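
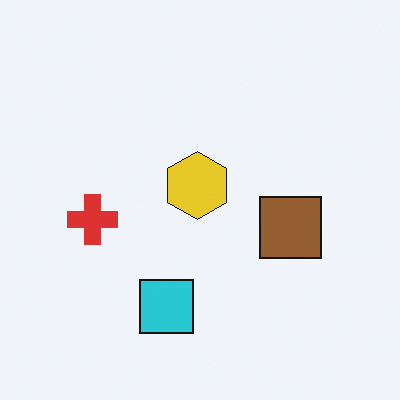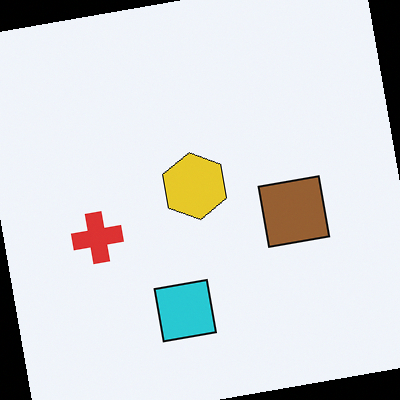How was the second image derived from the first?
Rotated counter-clockwise by a small amount.

Every shape is tilted by the same angle and the image corners show triangular fill wedges — a whole-image rotation by a non-right angle.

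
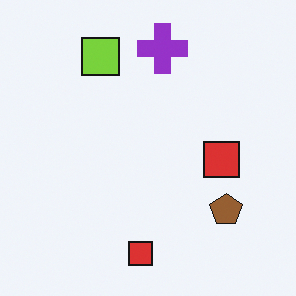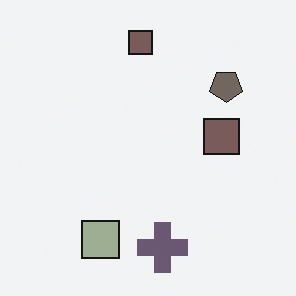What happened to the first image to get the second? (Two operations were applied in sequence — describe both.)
The image was made much more muted (saturation change), then flipped vertically (top ↔ bottom).

All colors are more muted and greyish — a global saturation change. The purple cross is in the top of the first image and the bottom of the second — shapes on opposite sides of the horizontal midline have swapped in a mirror flip.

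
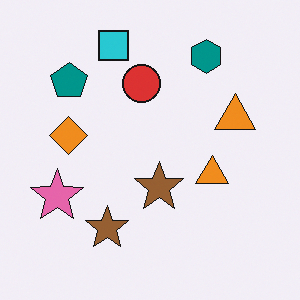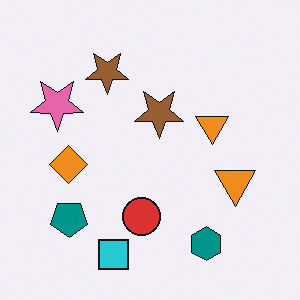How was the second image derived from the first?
The transformation is: flipped vertically (top ↔ bottom).

The cyan square is in the top of the first image and the bottom of the second — shapes on opposite sides of the horizontal midline have swapped in a mirror flip.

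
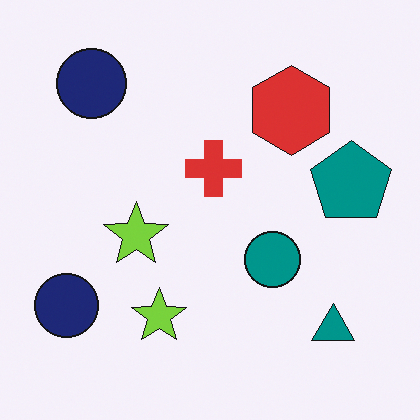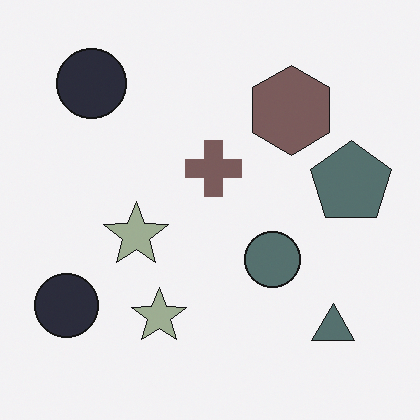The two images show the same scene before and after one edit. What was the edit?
Heavily desaturated.

All colors are more muted and greyish — a global saturation change.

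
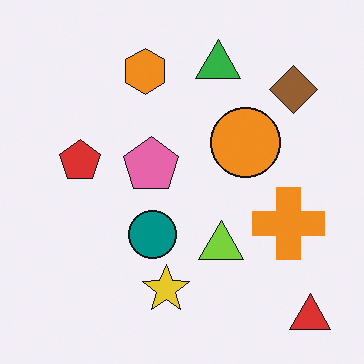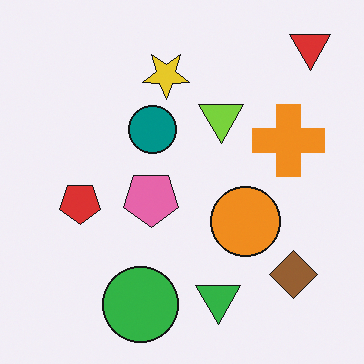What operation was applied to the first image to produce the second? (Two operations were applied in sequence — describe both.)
Flipped vertically (top ↔ bottom), then overlaid with an additional green circle.

The red triangle is in the bottom-right of the first image and the top-right of the second — shapes on opposite sides of the horizontal midline have swapped in a mirror flip. A green circle appears in the second image that is absent from the first.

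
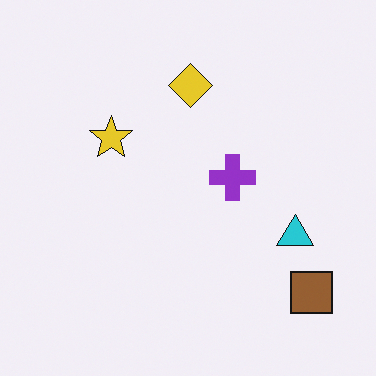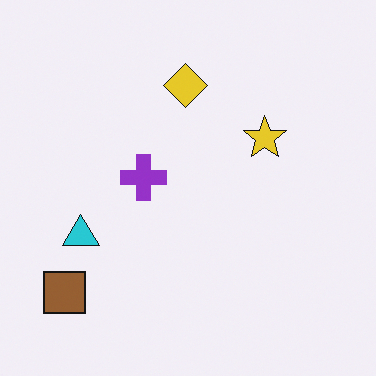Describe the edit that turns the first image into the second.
The second image is the first flipped horizontally (left ↔ right).

The brown square is in the bottom-right of the first image and the bottom-left of the second — shapes on opposite sides of the vertical midline have swapped in a mirror flip.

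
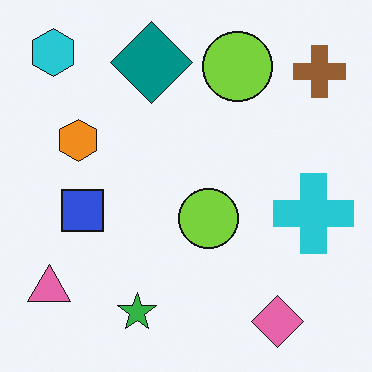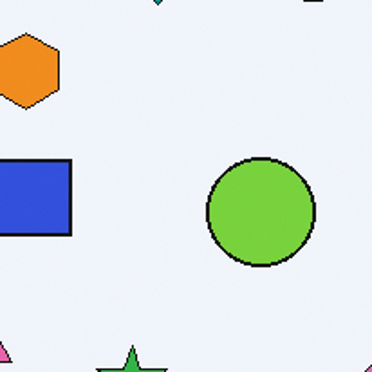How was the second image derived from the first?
It was cropped to a noticeably smaller region and rescaled.

The visible shapes are larger and the field of view is narrower; shapes near the original edges may be partly or wholly outside the frame — a crop-and-rescale.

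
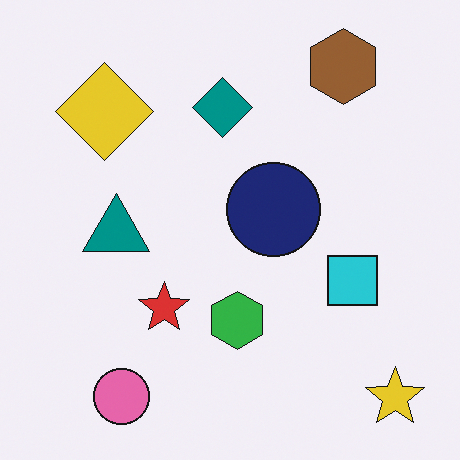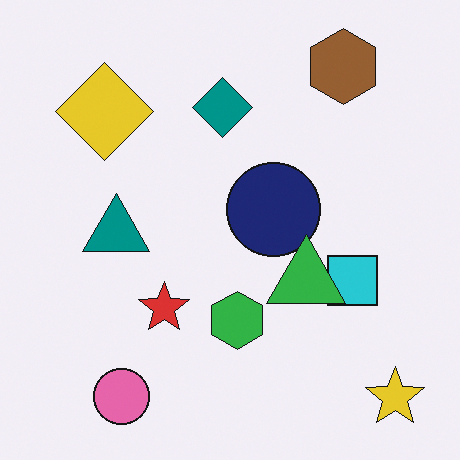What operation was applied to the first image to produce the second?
This is the original image overlaid with an additional green triangle.

A green triangle appears in the second image that is absent from the first.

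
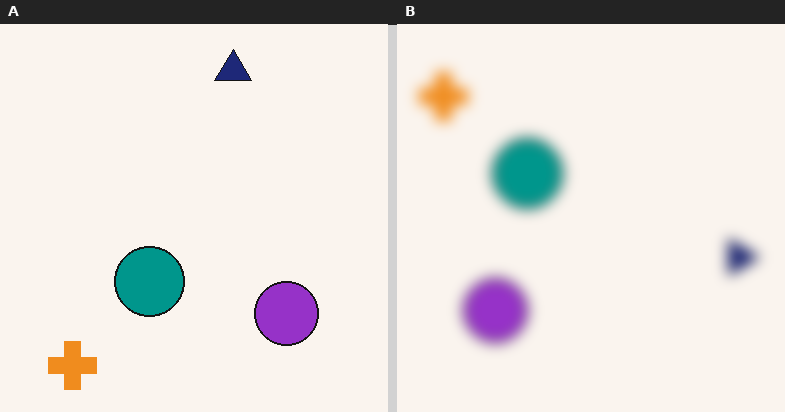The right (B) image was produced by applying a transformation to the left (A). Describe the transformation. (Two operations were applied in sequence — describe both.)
The right (B) image is the left (A) rotated 90° clockwise, then strongly gaussian-blurred.

The orange cross sits in the bottom-left of the left (A) image and the top-left of the right (B) — consistent with a whole-image 90° clockwise rotation. Shape edges and outlines are uniformly softened across the whole image.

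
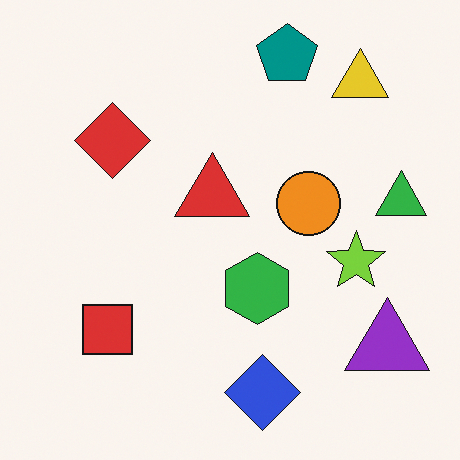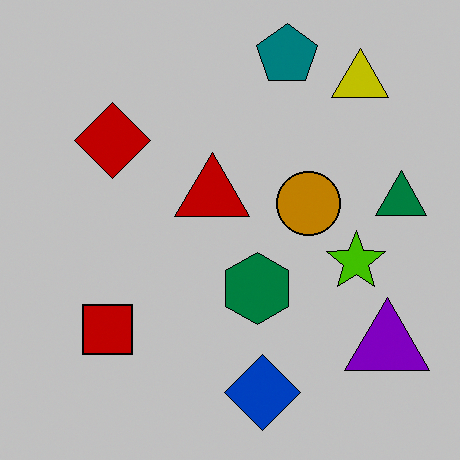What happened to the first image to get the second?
This is the original image heavily posterized to just a handful of flat colors.

Each flat color has snapped to a coarser quantized level — most visibly, the near-white background has dropped to a flat grey.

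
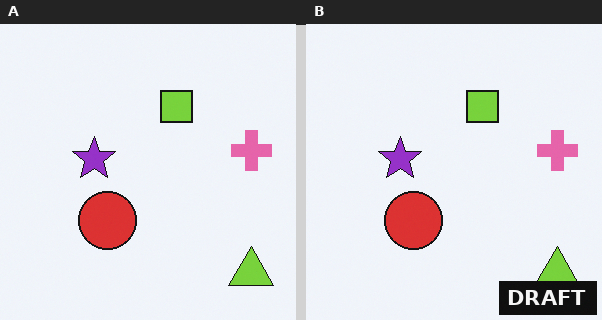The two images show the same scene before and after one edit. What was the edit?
The transformation is: watermarked with the text "DRAFT" in the lower-right corner.

A dark label reading "DRAFT" appears in the lower-right corner.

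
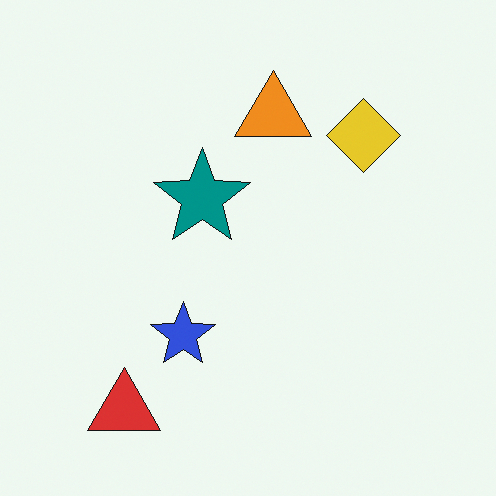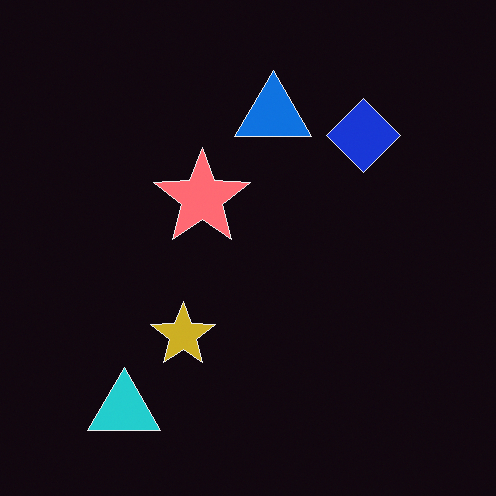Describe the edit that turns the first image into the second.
The transformation is: color-inverted (negative).

The light background has become dark and every shape's color is its complement — a photographic negative.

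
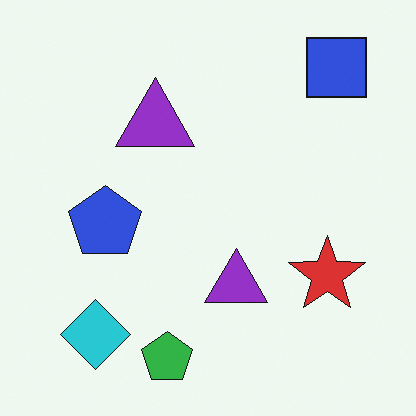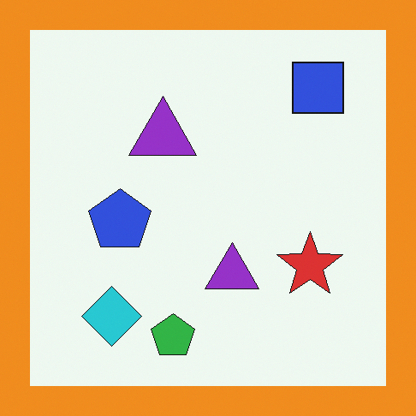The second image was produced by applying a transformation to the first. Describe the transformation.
It was framed with a orange border.

A solid orange frame runs around the edge of the second image, with the content slightly shrunk inside it.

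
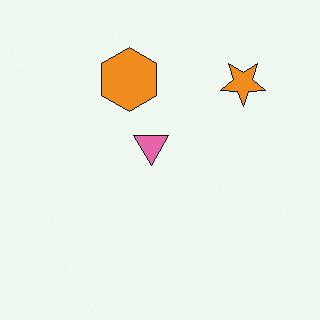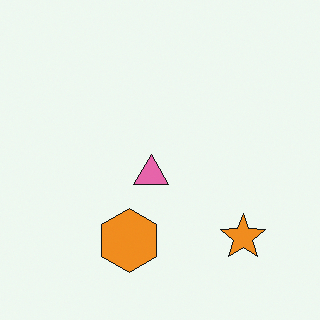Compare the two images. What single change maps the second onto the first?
This is the original image flipped vertically (top ↔ bottom).

The orange hexagon is in the bottom of the second image and the top of the first — shapes on opposite sides of the horizontal midline have swapped in a mirror flip.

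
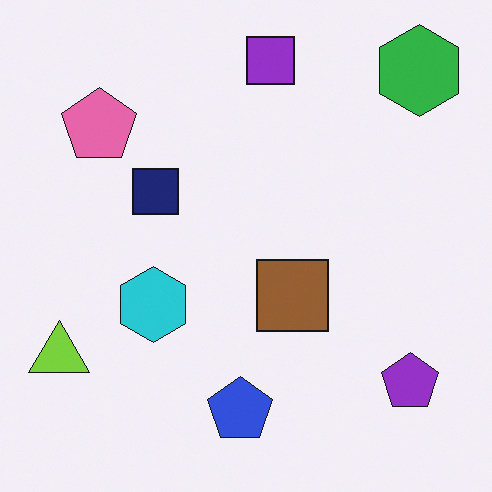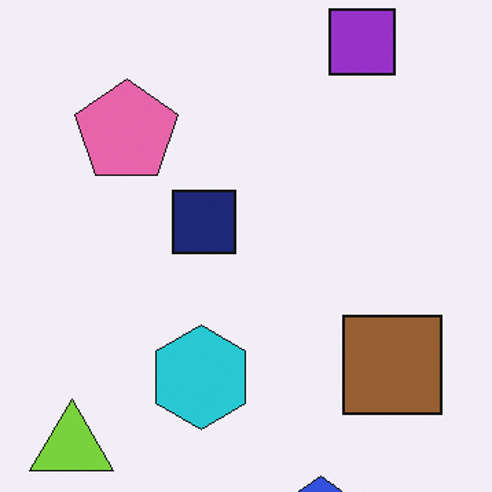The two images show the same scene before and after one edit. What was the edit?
Cropped slightly and scaled back up.

The visible shapes are larger and the field of view is narrower; shapes near the original edges may be partly or wholly outside the frame — a crop-and-rescale.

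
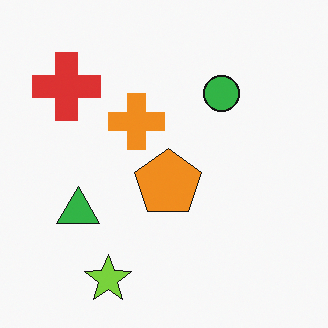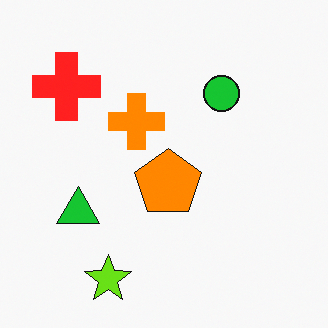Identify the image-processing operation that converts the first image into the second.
The second image is the first slightly oversaturated.

All colors are more vivid — a global saturation change.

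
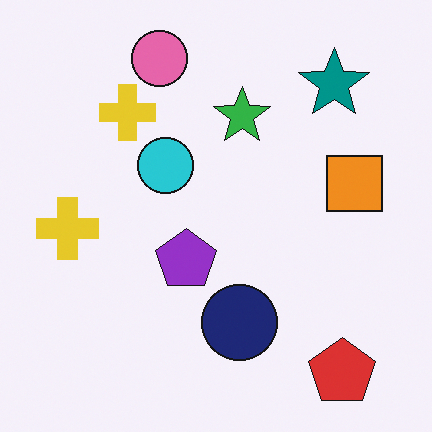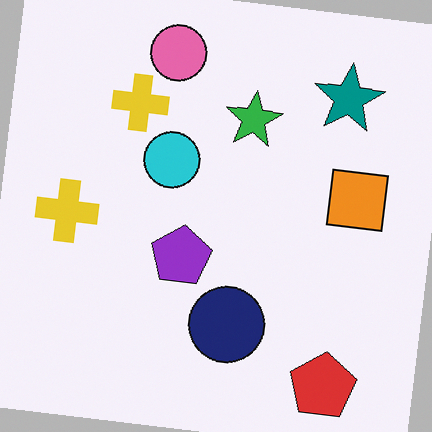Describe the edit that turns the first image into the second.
The image was rotated clockwise by a small amount.

Every shape is tilted by the same angle and the image corners show triangular fill wedges — a whole-image rotation by a non-right angle.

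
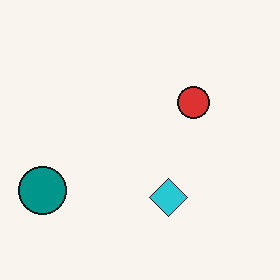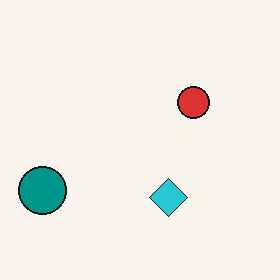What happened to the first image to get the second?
The second image is the first given moderate JPEG compression.

Blocky 8×8 compression artifacts appear around shape edges and the flat background shows ringing — characteristic JPEG degradation.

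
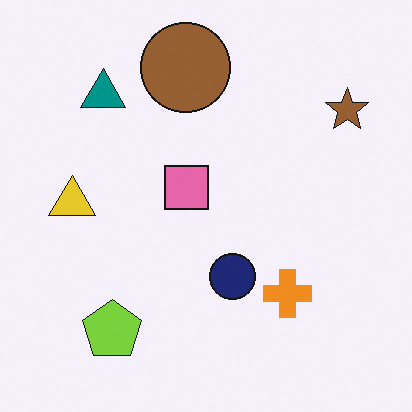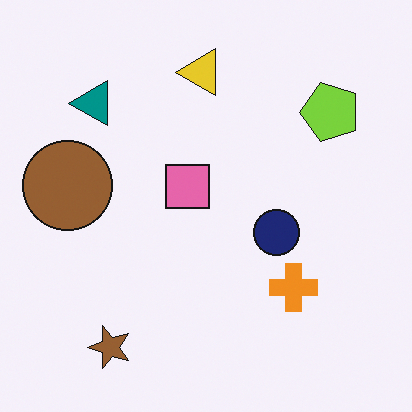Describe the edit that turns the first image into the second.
This is the original image transposed (reflected across the top-left ↔ bottom-right diagonal).

Shapes have swapped their row and column positions — what was in the top-right is now in the bottom-left — a diagonal reflection.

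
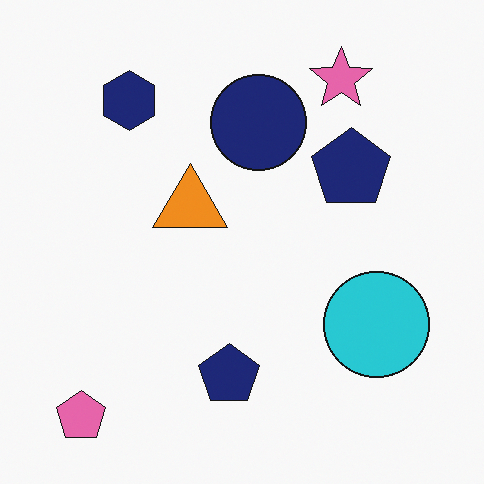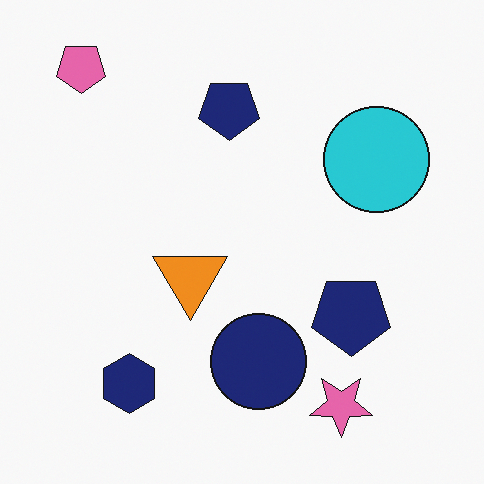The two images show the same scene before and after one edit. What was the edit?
It was flipped vertically (top ↔ bottom).

The pink pentagon is in the bottom-left of the first image and the top-left of the second — shapes on opposite sides of the horizontal midline have swapped in a mirror flip.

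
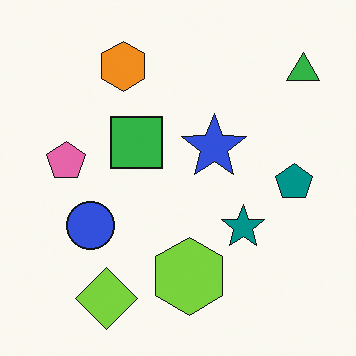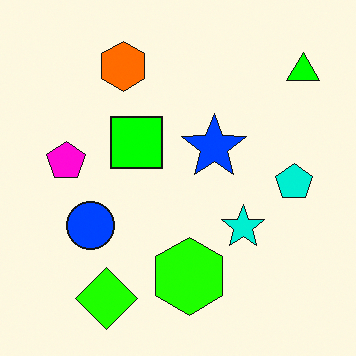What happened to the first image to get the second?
The second image is the first made much more vivid (saturation change).

All colors are more vivid — a global saturation change.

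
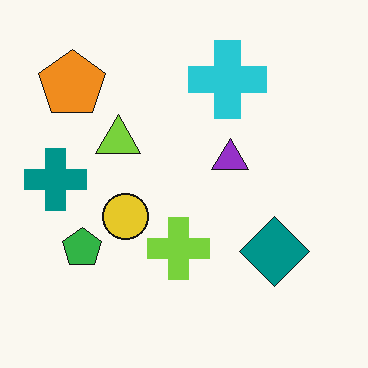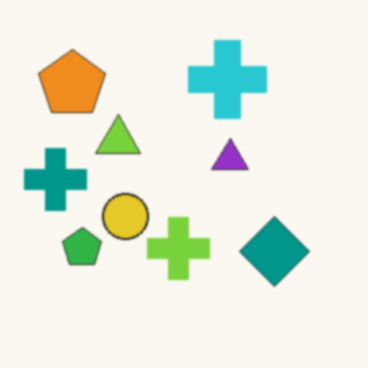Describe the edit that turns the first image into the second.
The image was slightly softened.

Shape edges and outlines are uniformly softened across the whole image.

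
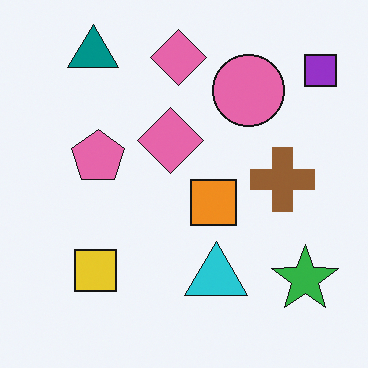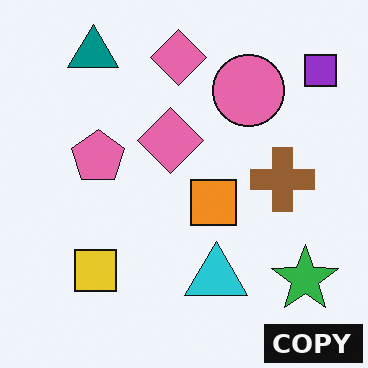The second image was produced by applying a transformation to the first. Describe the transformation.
Watermarked with the text "COPY" in the lower-right corner.

A dark label reading "COPY" appears in the lower-right corner.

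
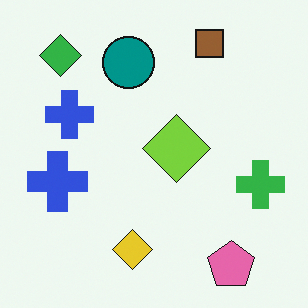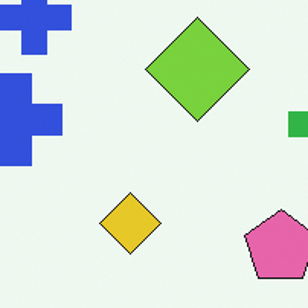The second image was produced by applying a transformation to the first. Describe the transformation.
It was cropped slightly and scaled back up.

The visible shapes are larger and the field of view is narrower; shapes near the original edges may be partly or wholly outside the frame — a crop-and-rescale.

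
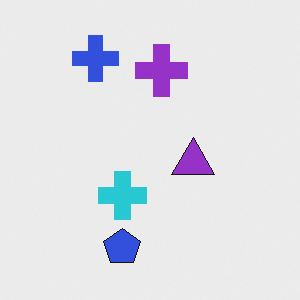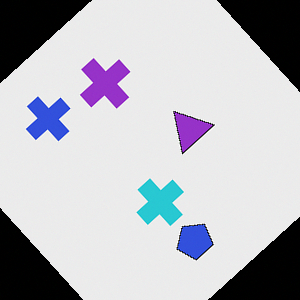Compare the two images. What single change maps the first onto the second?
The transformation is: rotated counter-clockwise by a large amount — several tens of degrees.

Every shape is tilted by the same angle and the image corners show triangular fill wedges — a whole-image rotation by a non-right angle.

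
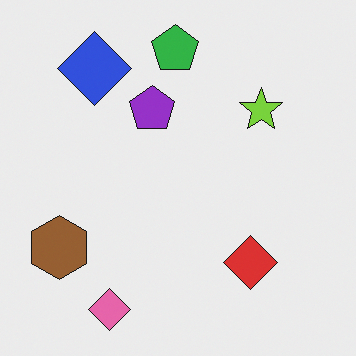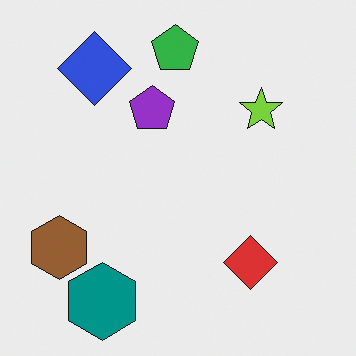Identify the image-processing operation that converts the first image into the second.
The second image is the first overlaid with an additional teal hexagon.

A teal hexagon appears in the second image that is absent from the first.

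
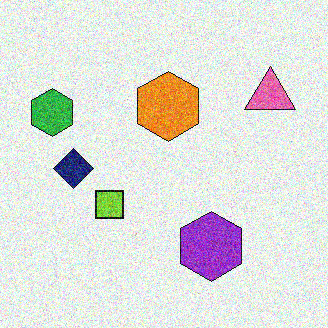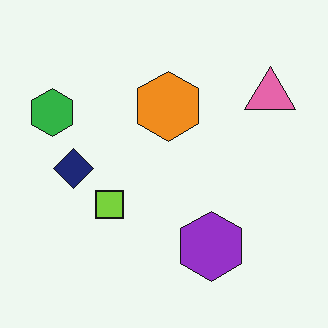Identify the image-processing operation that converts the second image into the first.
The first image is the second degraded with heavy additive noise.

Random speckle covers the whole image, including the flat background.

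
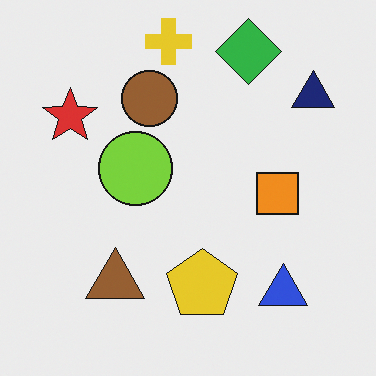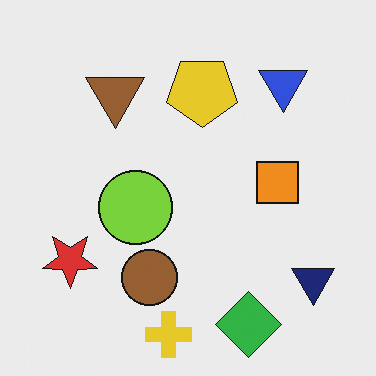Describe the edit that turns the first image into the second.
Flipped vertically (top ↔ bottom).

The yellow cross is in the top of the first image and the bottom of the second — shapes on opposite sides of the horizontal midline have swapped in a mirror flip.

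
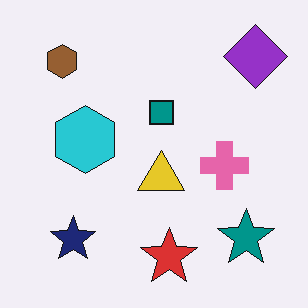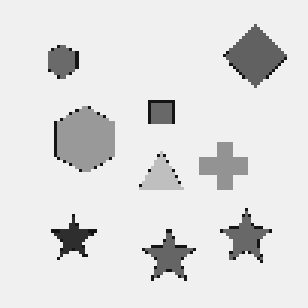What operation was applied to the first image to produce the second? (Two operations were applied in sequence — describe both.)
The image was lightly pixelated (a mild mosaic effect), then converted to grayscale.

Shapes are reduced to large square blocks; fine edges and outlines are lost — a downscale-then-upscale (mosaic) effect. All color is removed — every shape is now a shade of grey.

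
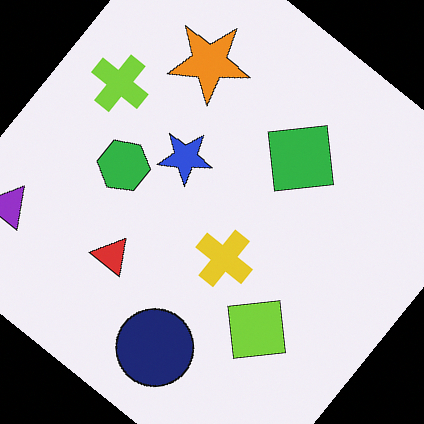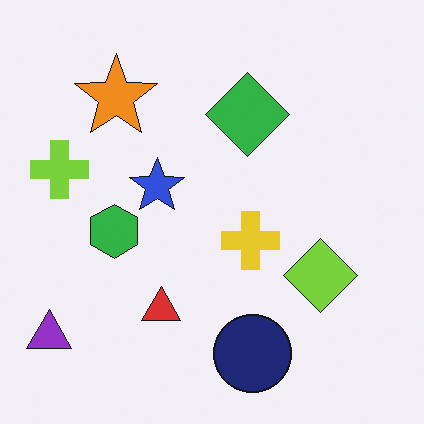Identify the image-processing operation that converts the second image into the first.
It was rotated clockwise by a large amount — several tens of degrees.

Every shape is tilted by the same angle and the image corners show triangular fill wedges — a whole-image rotation by a non-right angle.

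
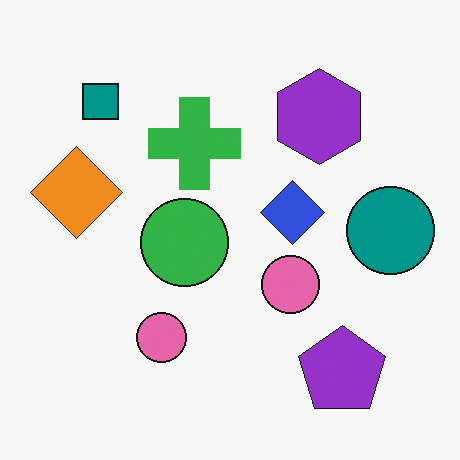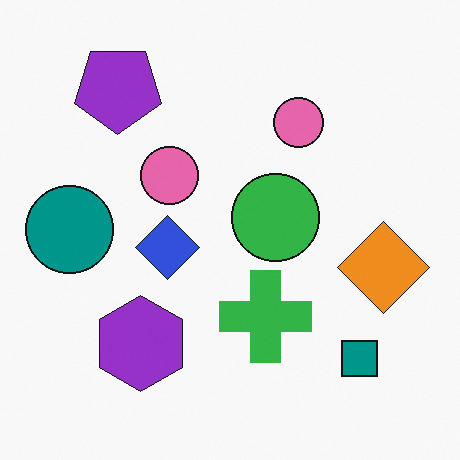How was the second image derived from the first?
This is the original image rotated 180°.

The teal square sits in the top-left of the first image and the bottom-right of the second — consistent with a whole-image 180° rotation.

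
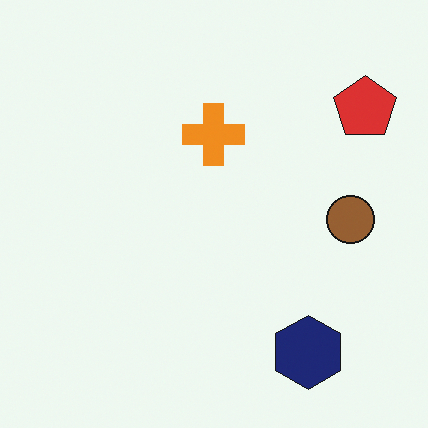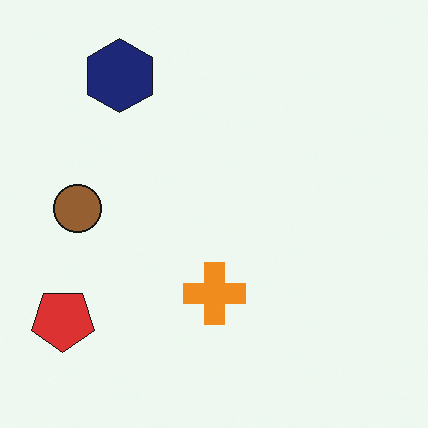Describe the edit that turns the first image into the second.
The second image is the first rotated 180°.

The red pentagon sits in the top-right of the first image and the bottom-left of the second — consistent with a whole-image 180° rotation.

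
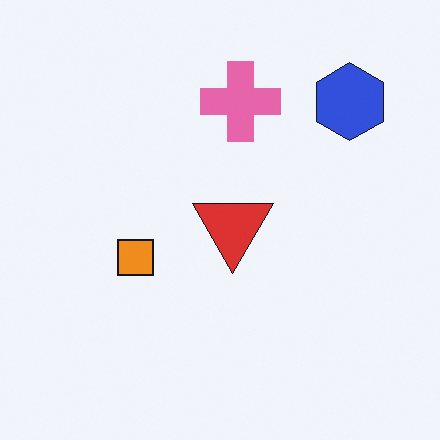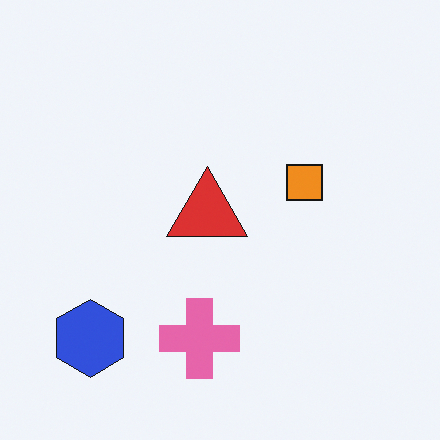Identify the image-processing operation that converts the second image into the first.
The image was rotated 180°.

The blue hexagon sits in the bottom-left of the second image and the top-right of the first — consistent with a whole-image 180° rotation.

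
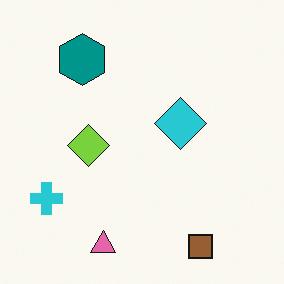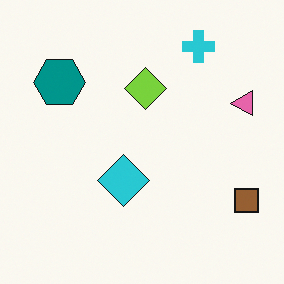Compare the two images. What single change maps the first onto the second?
This is the original image transposed (reflected across the top-left ↔ bottom-right diagonal).

Shapes have swapped their row and column positions — what was in the top-right is now in the bottom-left — a diagonal reflection.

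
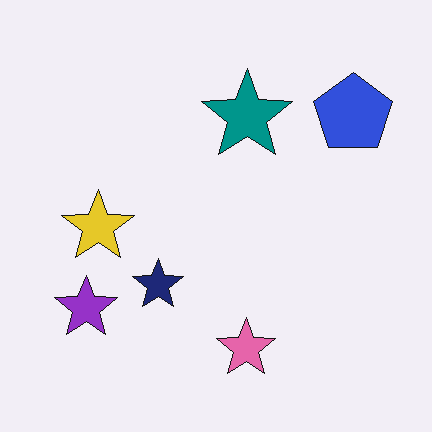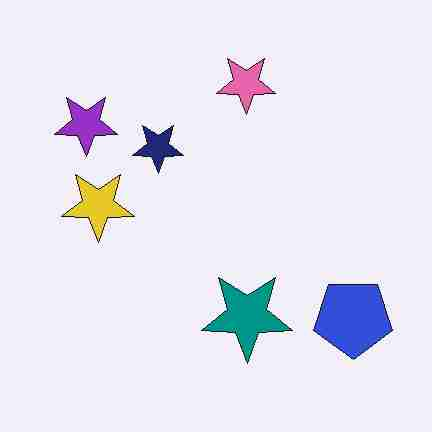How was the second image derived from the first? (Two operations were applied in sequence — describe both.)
The image was flipped vertically (top ↔ bottom), then heavily JPEG-compressed with obvious blocking artifacts.

The pink star is in the bottom of the first image and the top of the second — shapes on opposite sides of the horizontal midline have swapped in a mirror flip. Blocky 8×8 compression artifacts appear around shape edges and the flat background shows ringing — characteristic JPEG degradation.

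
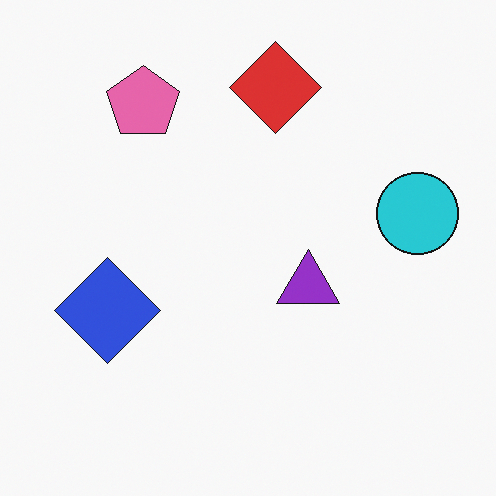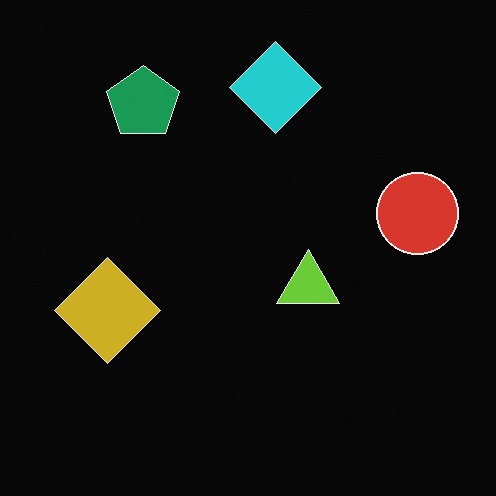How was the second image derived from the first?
The transformation is: color-inverted (negative).

The light background has become dark and every shape's color is its complement — a photographic negative.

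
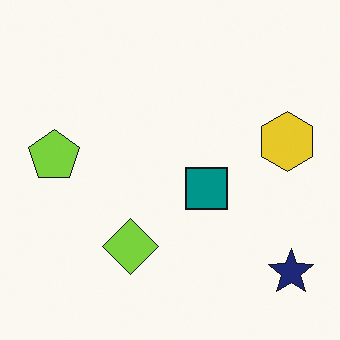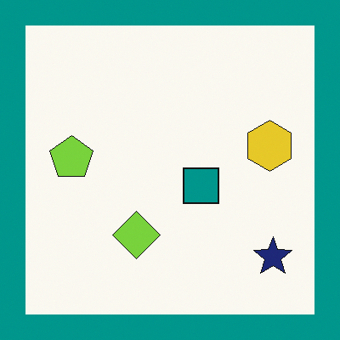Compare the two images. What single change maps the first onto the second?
The transformation is: framed with a teal border.

A solid teal frame runs around the edge of the second image, with the content slightly shrunk inside it.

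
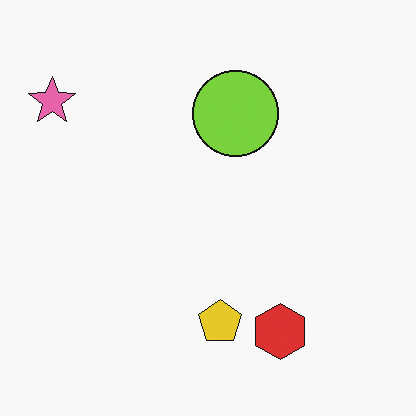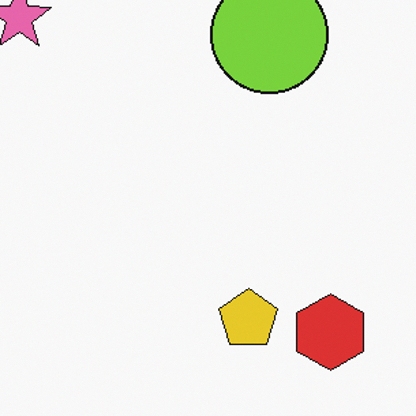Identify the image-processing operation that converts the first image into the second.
The transformation is: cropped to a modestly smaller region and rescaled.

The visible shapes are larger and the field of view is narrower; shapes near the original edges may be partly or wholly outside the frame — a crop-and-rescale.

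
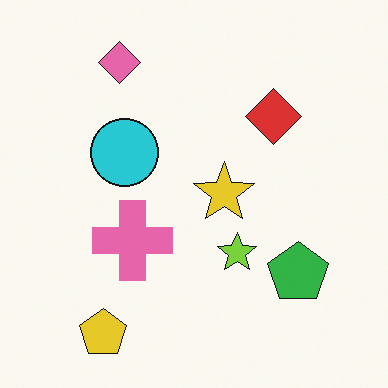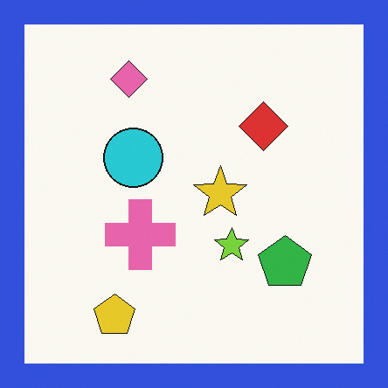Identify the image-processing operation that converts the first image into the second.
The second image is the first framed with a blue border.

A solid blue frame runs around the edge of the second image, with the content slightly shrunk inside it.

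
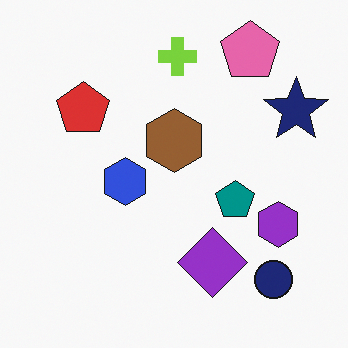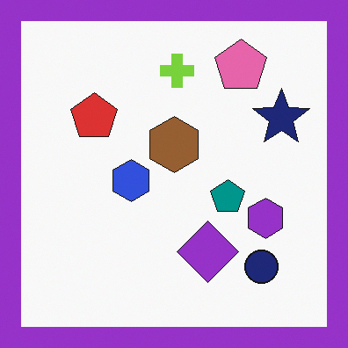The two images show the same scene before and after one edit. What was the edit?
The second image is the first framed with a purple border.

A solid purple frame runs around the edge of the second image, with the content slightly shrunk inside it.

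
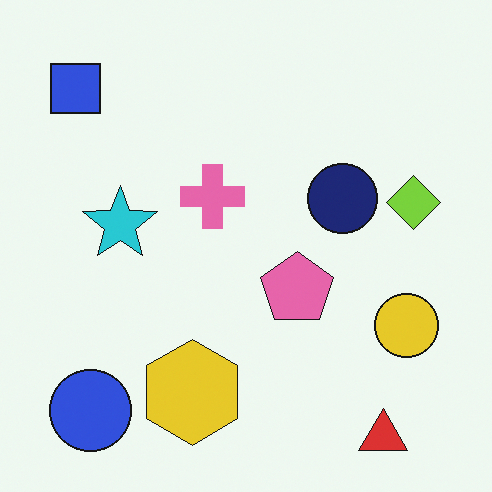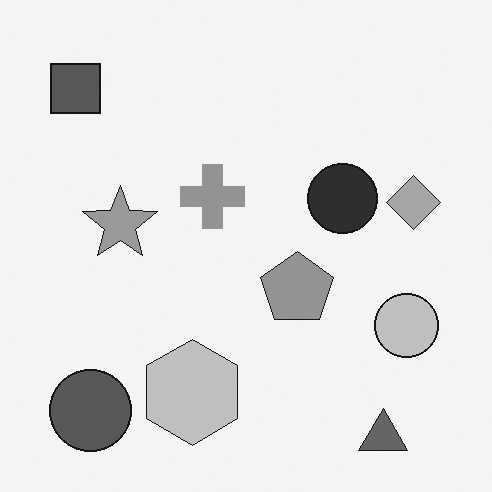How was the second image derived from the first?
This is the original image converted to grayscale.

All color is removed — every shape is now a shade of grey.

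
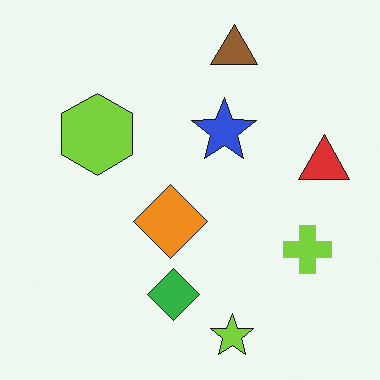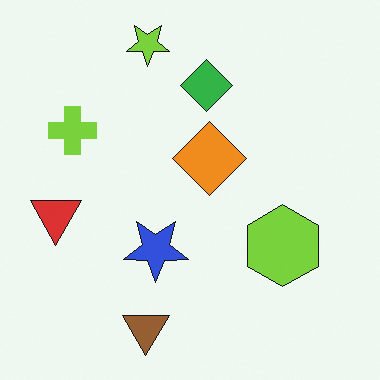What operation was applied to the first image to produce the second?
It was rotated 180°.

The lime star sits in the bottom of the first image and the top of the second — consistent with a whole-image 180° rotation.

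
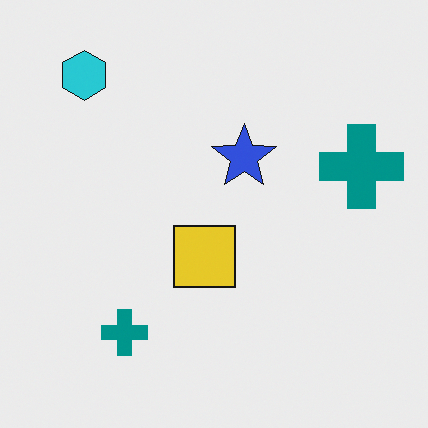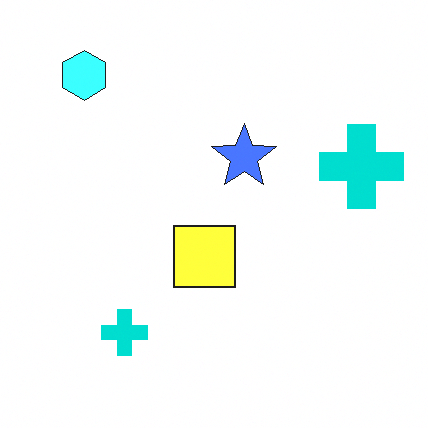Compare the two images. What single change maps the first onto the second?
The transformation is: substantially brightened.

Every pixel — background and shapes alike — is uniformly brightened.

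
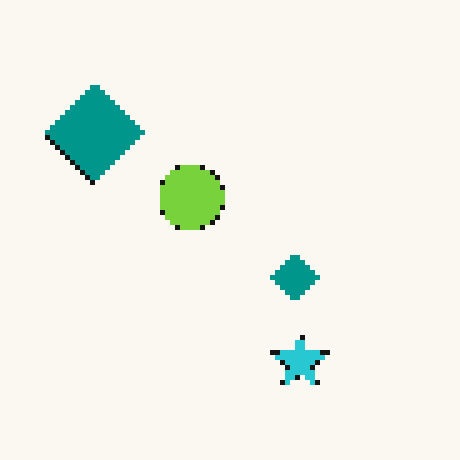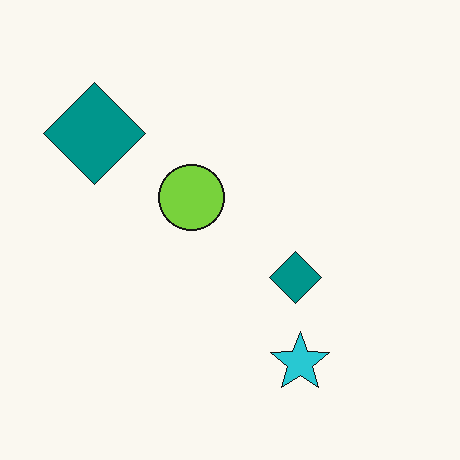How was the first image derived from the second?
The first image is the second mildly pixelated.

Shapes are reduced to large square blocks; fine edges and outlines are lost — a downscale-then-upscale (mosaic) effect.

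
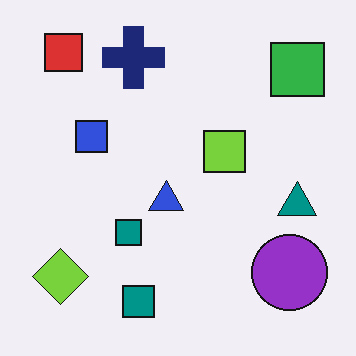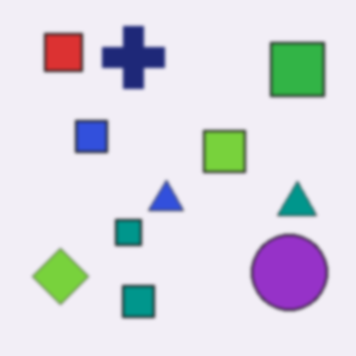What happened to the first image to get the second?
This is the original image slightly softened.

Shape edges and outlines are uniformly softened across the whole image.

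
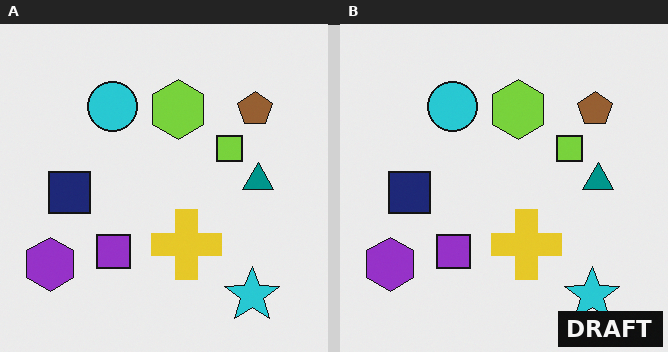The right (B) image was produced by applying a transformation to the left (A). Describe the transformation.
The transformation is: watermarked with the text "DRAFT" in the lower-right corner.

A dark label reading "DRAFT" appears in the lower-right corner.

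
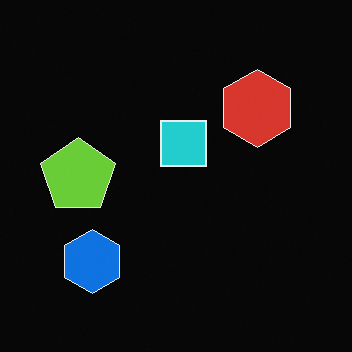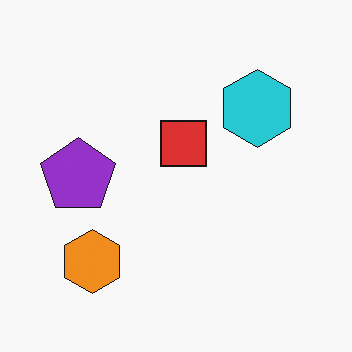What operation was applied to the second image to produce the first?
It was color-inverted (negative).

The light background has become dark and every shape's color is its complement — a photographic negative.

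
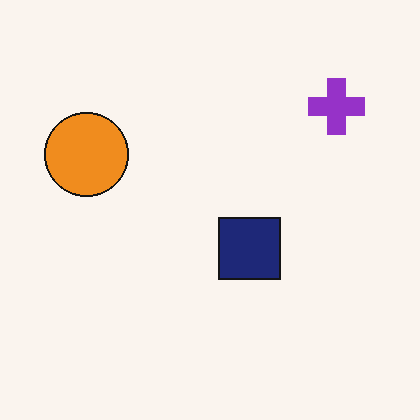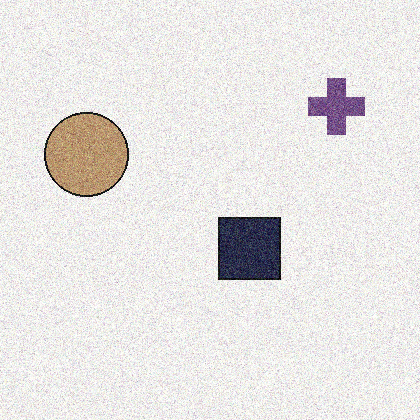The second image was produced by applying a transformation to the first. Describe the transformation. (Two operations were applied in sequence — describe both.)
Degraded with moderate additive noise, then made much more muted (saturation change).

Random speckle covers the whole image, including the flat background. All colors are more muted and greyish — a global saturation change.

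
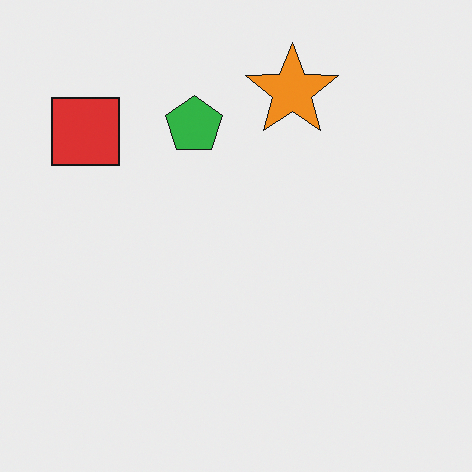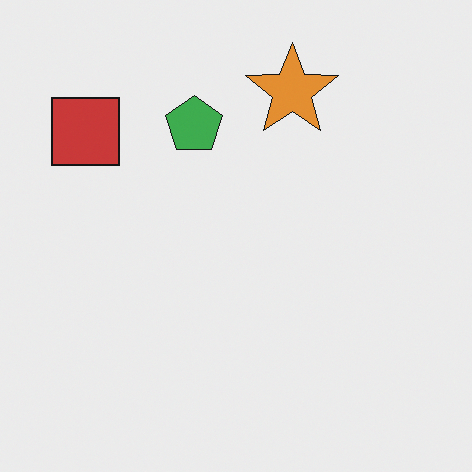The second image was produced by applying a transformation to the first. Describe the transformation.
The image was slightly desaturated.

All colors are more muted and greyish — a global saturation change.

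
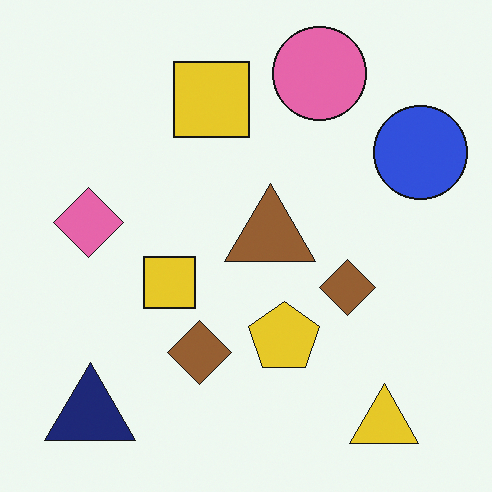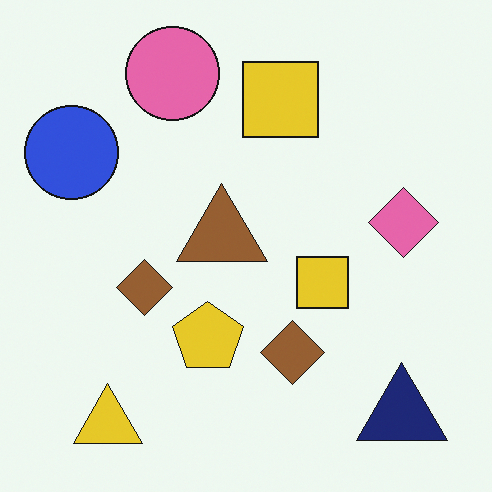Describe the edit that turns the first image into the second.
The image was flipped horizontally (left ↔ right).

The blue circle is in the top-right of the first image and the top-left of the second — shapes on opposite sides of the vertical midline have swapped in a mirror flip.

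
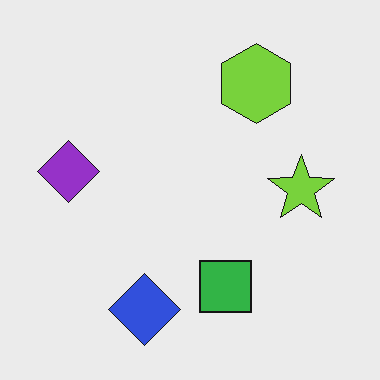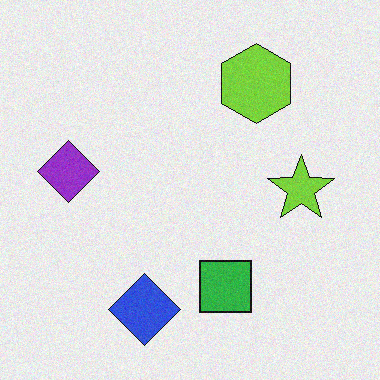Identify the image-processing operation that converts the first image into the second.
The second image is the first degraded with a light layer of grain.

Random speckle covers the whole image, including the flat background.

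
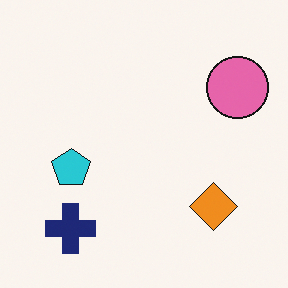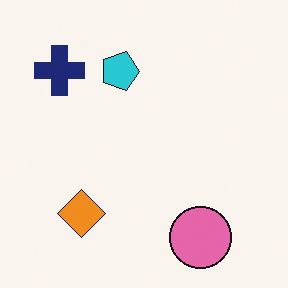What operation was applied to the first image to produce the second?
The image was rotated 90° clockwise.

The navy cross sits in the bottom-left of the first image and the top-left of the second — consistent with a whole-image 90° clockwise rotation.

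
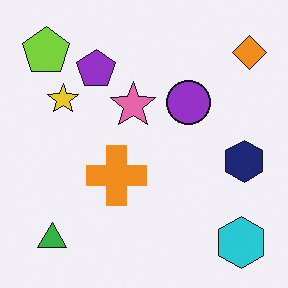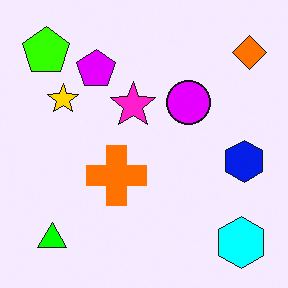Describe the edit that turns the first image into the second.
The image was made much more vivid (saturation change).

All colors are more vivid — a global saturation change.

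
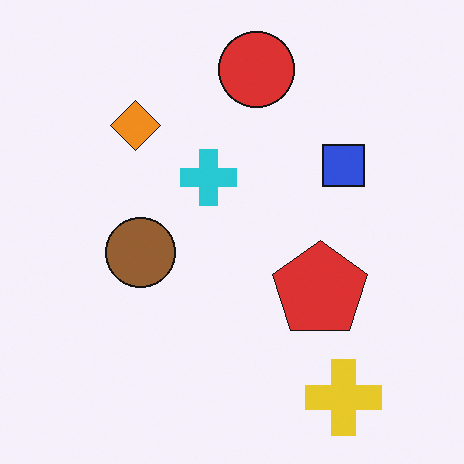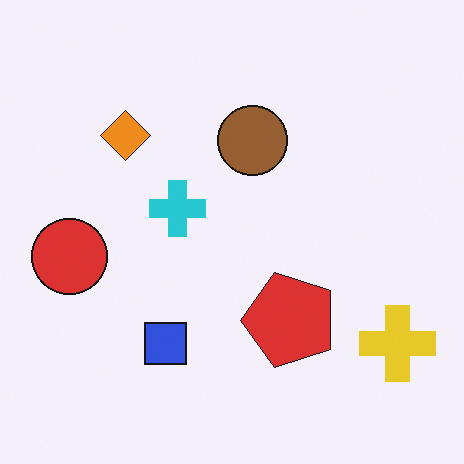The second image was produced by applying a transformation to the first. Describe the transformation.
The transformation is: transposed (reflected across the top-left ↔ bottom-right diagonal).

Shapes have swapped their row and column positions — what was in the top-right is now in the bottom-left — a diagonal reflection.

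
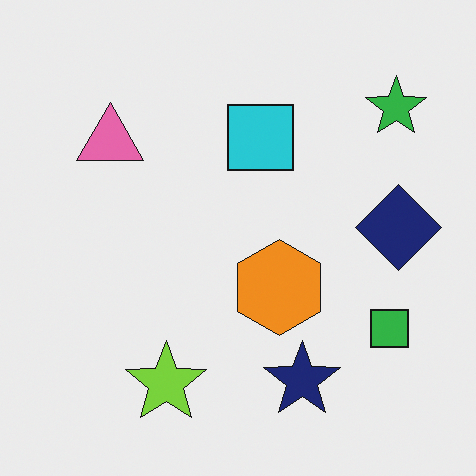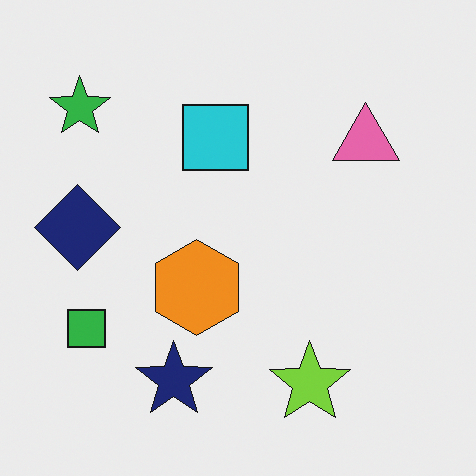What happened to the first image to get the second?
The second image is the first flipped horizontally (left ↔ right).

The navy diamond is in the right of the first image and the left of the second — shapes on opposite sides of the vertical midline have swapped in a mirror flip.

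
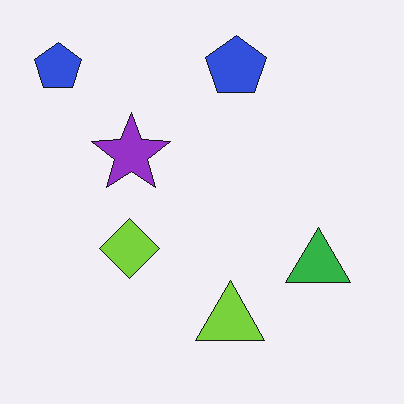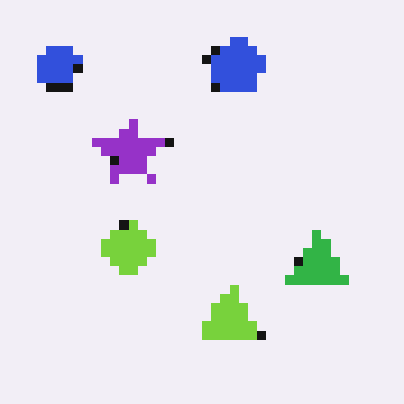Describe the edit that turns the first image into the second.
Coarsely pixelated.

Shapes are reduced to large square blocks; fine edges and outlines are lost — a downscale-then-upscale (mosaic) effect.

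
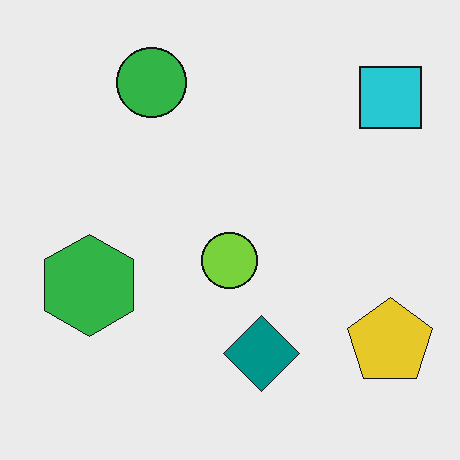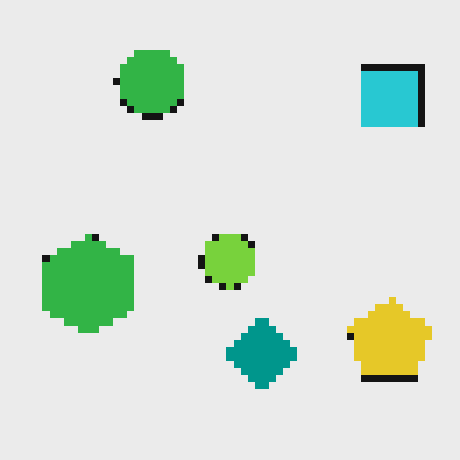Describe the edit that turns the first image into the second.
The second image is the first pixelated into visible square blocks.

Shapes are reduced to large square blocks; fine edges and outlines are lost — a downscale-then-upscale (mosaic) effect.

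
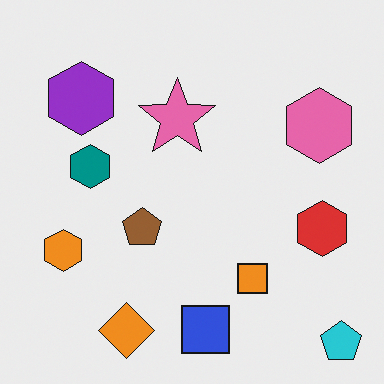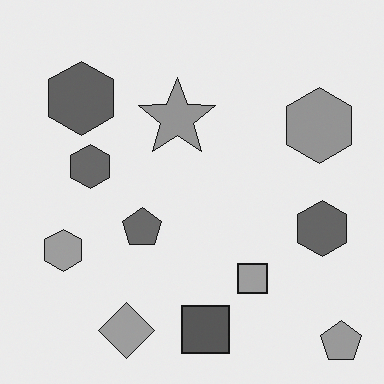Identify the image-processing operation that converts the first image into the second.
The image was converted to grayscale.

All color is removed — every shape is now a shade of grey.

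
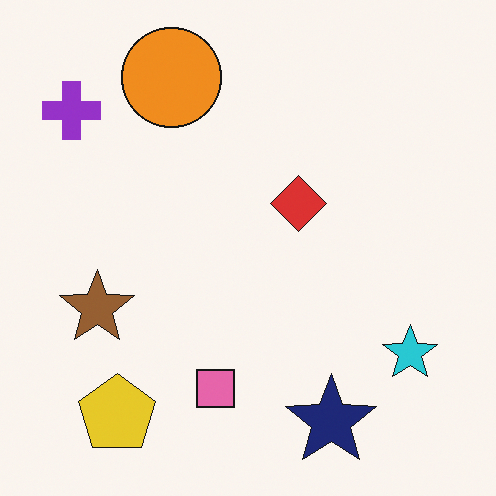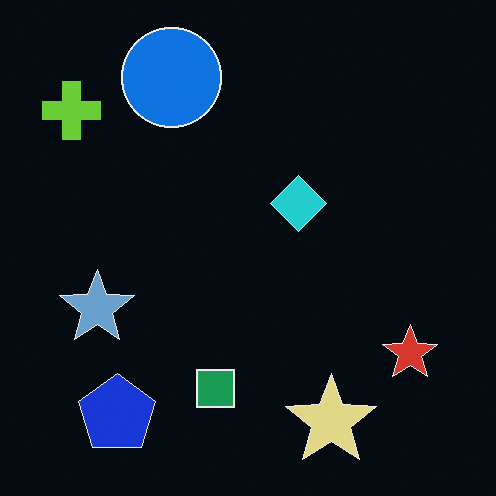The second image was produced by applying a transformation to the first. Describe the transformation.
The transformation is: color-inverted (negative).

The light background has become dark and every shape's color is its complement — a photographic negative.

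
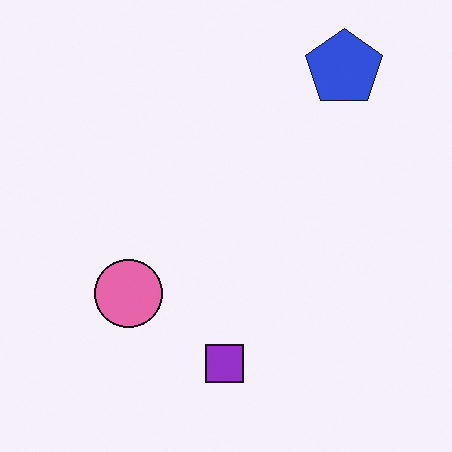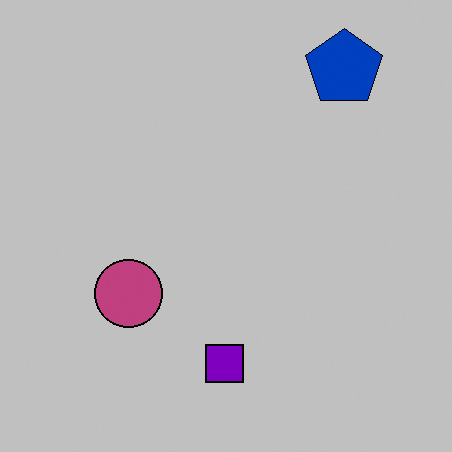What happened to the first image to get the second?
Aggressively posterized.

Each flat color has snapped to a coarser quantized level — most visibly, the near-white background has dropped to a flat grey.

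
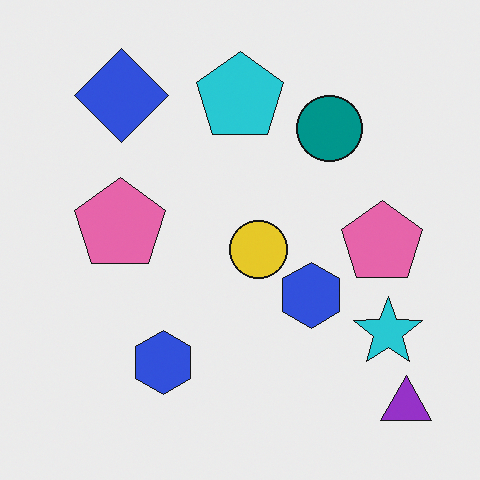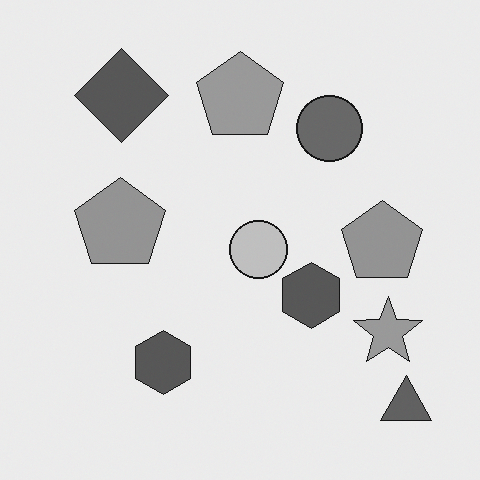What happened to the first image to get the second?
Converted to grayscale.

All color is removed — every shape is now a shade of grey.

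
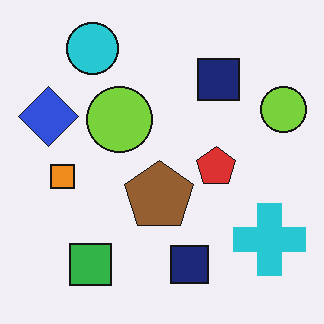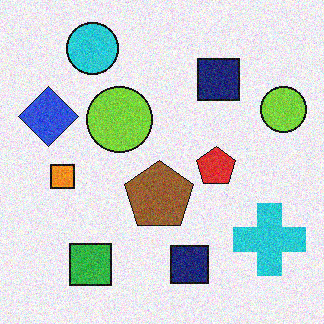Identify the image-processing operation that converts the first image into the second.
Degraded with moderate additive noise.

Random speckle covers the whole image, including the flat background.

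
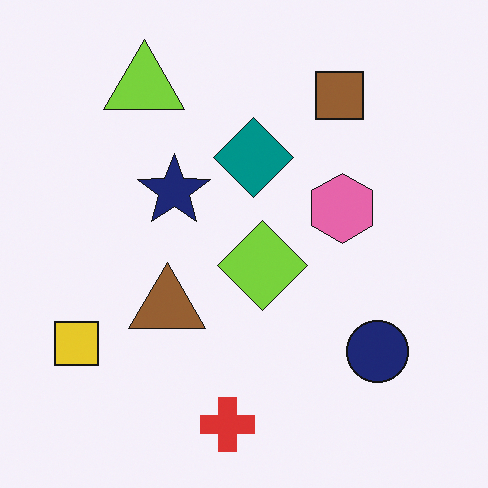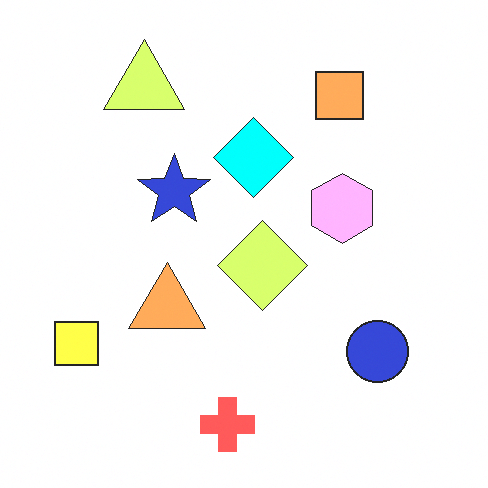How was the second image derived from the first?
The image was noticeably brightened.

Every pixel — background and shapes alike — is uniformly brightened.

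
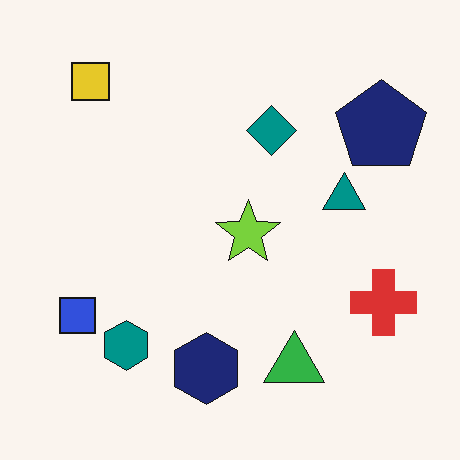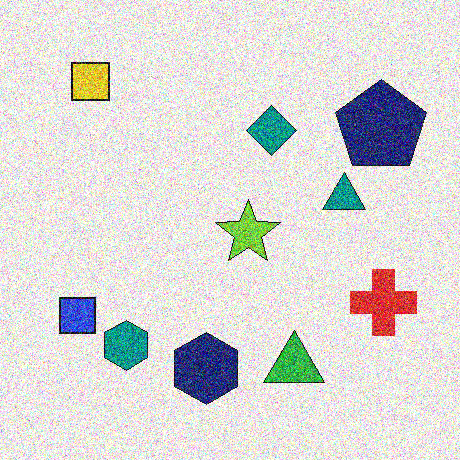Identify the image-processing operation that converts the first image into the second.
The second image is the first degraded with strong gaussian noise.

Random speckle covers the whole image, including the flat background.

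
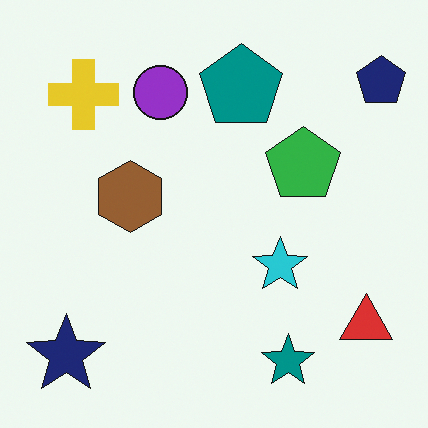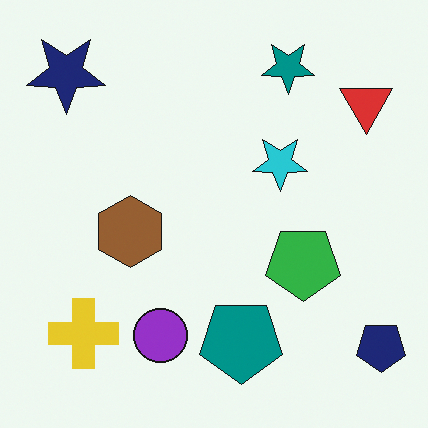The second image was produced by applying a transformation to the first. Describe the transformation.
This is the original image flipped vertically (top ↔ bottom).

The teal star is in the bottom-right of the first image and the top-right of the second — shapes on opposite sides of the horizontal midline have swapped in a mirror flip.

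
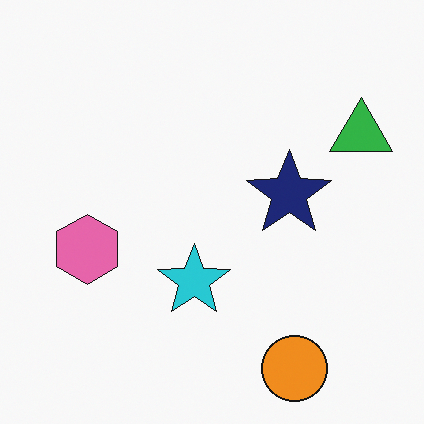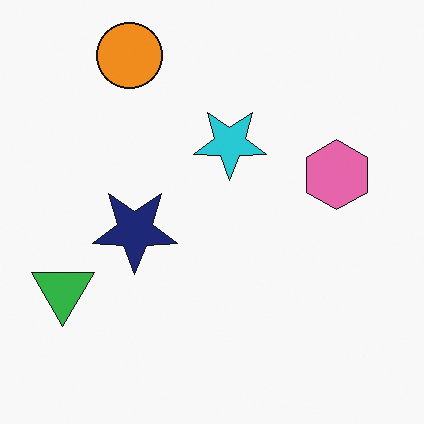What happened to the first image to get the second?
This is the original image rotated 180°.

The orange circle sits in the bottom-right of the first image and the top-left of the second — consistent with a whole-image 180° rotation.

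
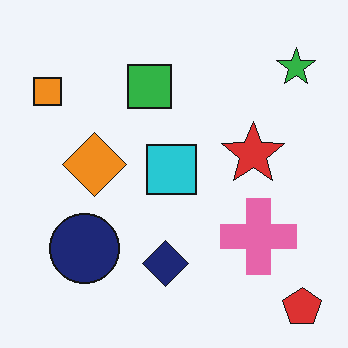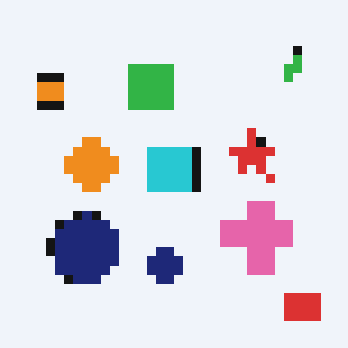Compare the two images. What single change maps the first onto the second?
The transformation is: coarsely pixelated.

Shapes are reduced to large square blocks; fine edges and outlines are lost — a downscale-then-upscale (mosaic) effect.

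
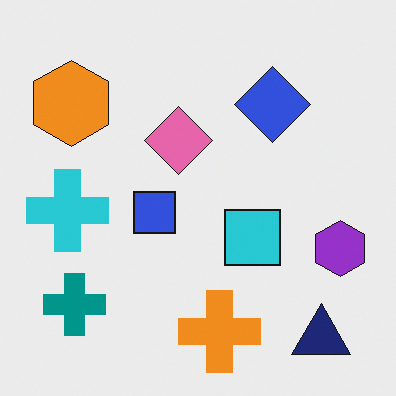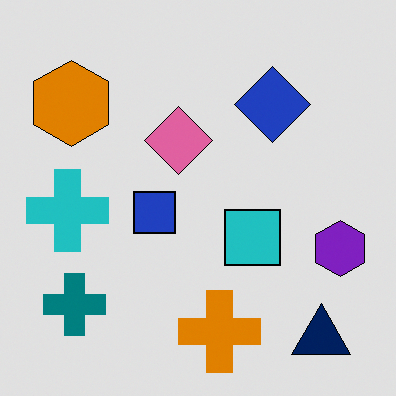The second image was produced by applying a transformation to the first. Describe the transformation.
The transformation is: moderately posterized.

Each flat color has snapped to a coarser quantized level — most visibly, the near-white background has dropped to a flat grey.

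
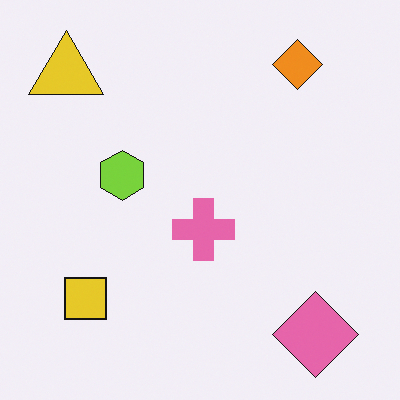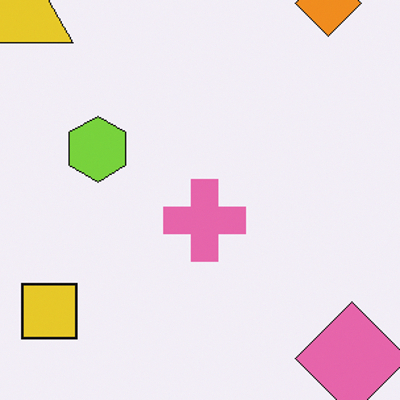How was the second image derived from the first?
It was cropped slightly and scaled back up.

The visible shapes are larger and the field of view is narrower; shapes near the original edges may be partly or wholly outside the frame — a crop-and-rescale.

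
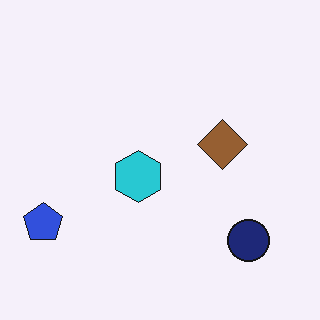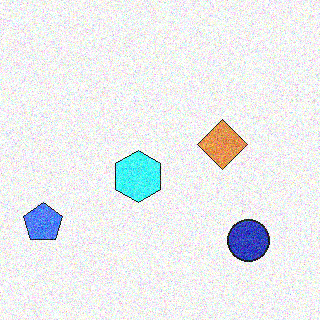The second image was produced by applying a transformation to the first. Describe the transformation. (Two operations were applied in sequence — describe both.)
It was noticeably brightened, then degraded with strong gaussian noise.

Every pixel — background and shapes alike — is uniformly brightened. Random speckle covers the whole image, including the flat background.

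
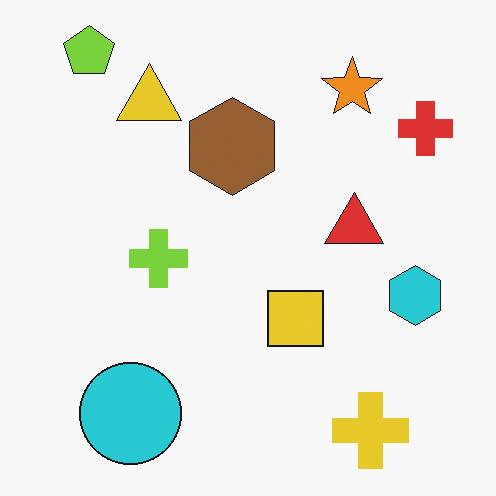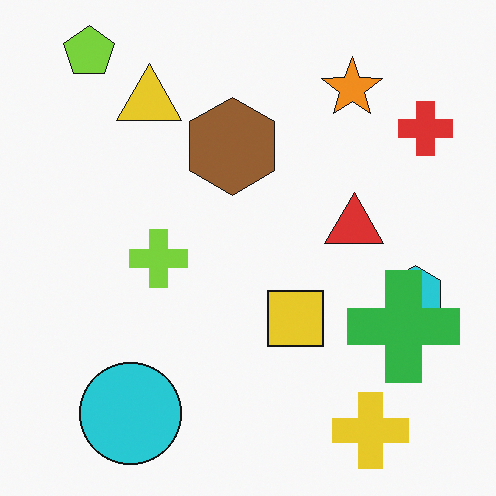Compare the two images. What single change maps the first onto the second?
The image was overlaid with an additional green cross.

A green cross appears in the second image that is absent from the first.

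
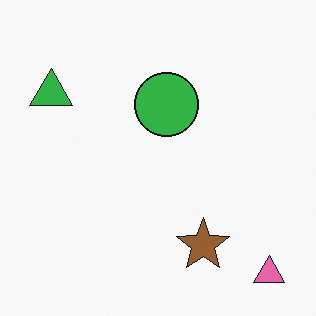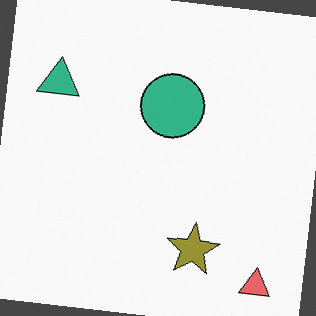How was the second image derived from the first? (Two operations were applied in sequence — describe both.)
The transformation is: hue-shifted slightly, then rotated clockwise by a few degrees.

Every shape's color has rotated by the same amount around the hue wheel — a uniform hue shift. Every shape is tilted by the same angle and the image corners show triangular fill wedges — a whole-image rotation by a non-right angle.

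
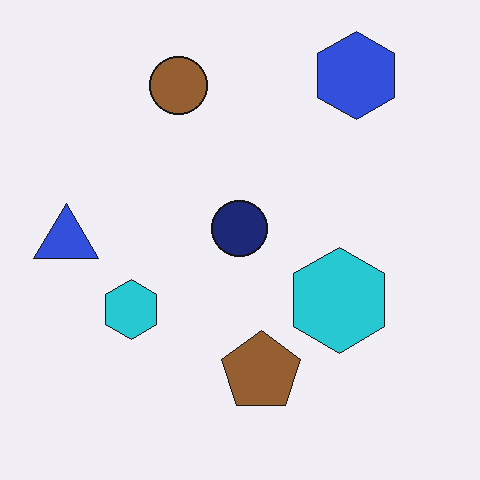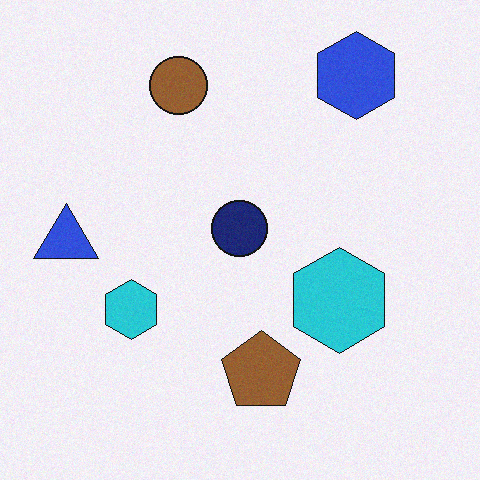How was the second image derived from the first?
This is the original image degraded with subtle gaussian noise.

Random speckle covers the whole image, including the flat background.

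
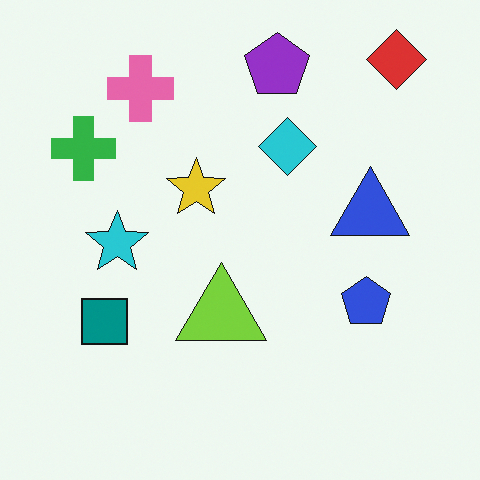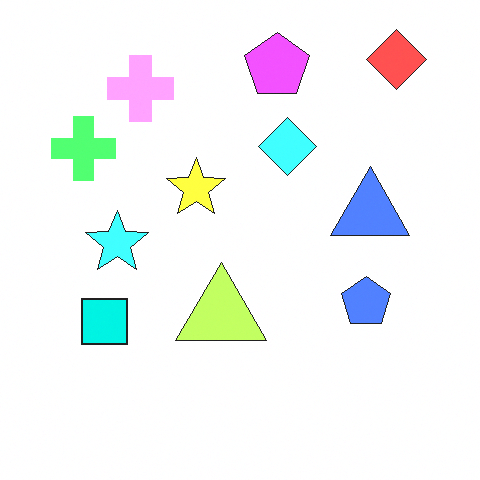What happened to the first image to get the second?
The image was brightened a lot.

Every pixel — background and shapes alike — is uniformly brightened.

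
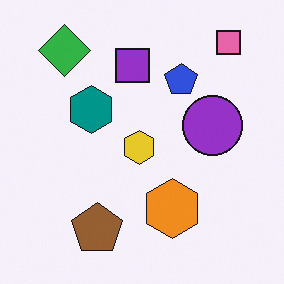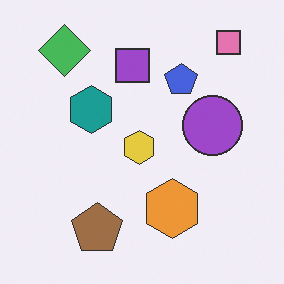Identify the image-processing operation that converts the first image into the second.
It was given slightly reduced contrast.

Tones are pushed toward mid-grey across the whole image — a global contrast change.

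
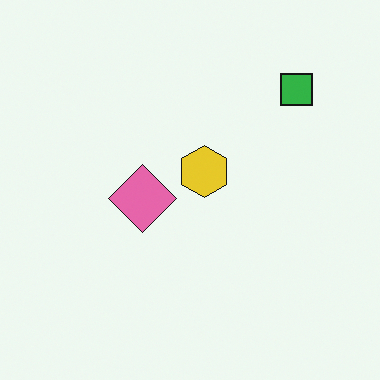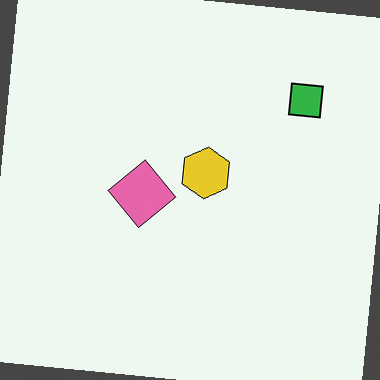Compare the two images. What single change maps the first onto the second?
It was rotated clockwise by a slight angle.

Every shape is tilted by the same angle and the image corners show triangular fill wedges — a whole-image rotation by a non-right angle.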